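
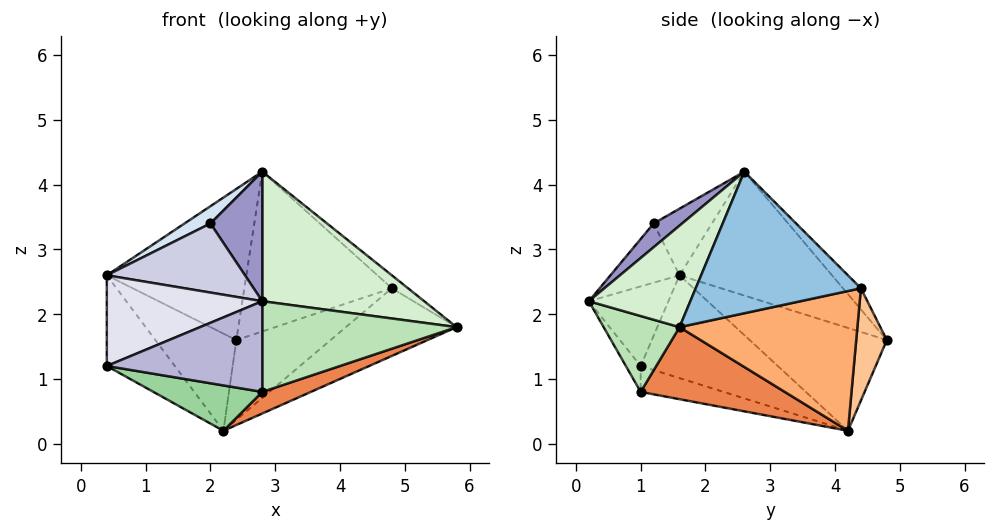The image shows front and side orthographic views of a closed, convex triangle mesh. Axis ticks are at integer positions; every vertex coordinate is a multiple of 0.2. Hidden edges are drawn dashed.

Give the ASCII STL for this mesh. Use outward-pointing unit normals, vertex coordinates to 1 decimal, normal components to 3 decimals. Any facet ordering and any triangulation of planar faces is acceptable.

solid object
 facet normal -0.609 0.557 0.565
  outer loop
   vertex 2.8 2.6 4.2
   vertex 2.4 4.8 1.6
   vertex 0.4 1.6 2.6
  endloop
 endfacet
 facet normal 0.636 0.062 0.769
  outer loop
   vertex 4.8 4.4 2.4
   vertex 2.8 2.6 4.2
   vertex 5.8 1.6 1.8
  endloop
 endfacet
 facet normal -0.092 0.753 0.651
  outer loop
   vertex 4.8 4.4 2.4
   vertex 2.4 4.8 1.6
   vertex 2.8 2.6 4.2
  endloop
 endfacet
 facet normal -0.479 -0.213 0.852
  outer loop
   vertex 2.0 1.2 3.4
   vertex 2.8 2.6 4.2
   vertex 0.4 1.6 2.6
  endloop
 endfacet
 facet normal 0.334 -0.113 -0.936
  outer loop
   vertex 2.2 4.2 0.2
   vertex 5.8 1.6 1.8
   vertex 2.8 1.0 0.8
  endloop
 endfacet
 facet normal 0.585 0.364 -0.725
  outer loop
   vertex 2.2 4.2 0.2
   vertex 4.8 4.4 2.4
   vertex 5.8 1.6 1.8
  endloop
 endfacet
 facet normal 0.282 0.867 -0.412
  outer loop
   vertex 2.2 4.2 0.2
   vertex 2.4 4.8 1.6
   vertex 4.8 4.4 2.4
  endloop
 endfacet
 facet normal -0.857 0.506 -0.094
  outer loop
   vertex 2.2 4.2 0.2
   vertex 0.4 1.6 2.6
   vertex 2.4 4.8 1.6
  endloop
 endfacet
 facet normal -0.880 0.437 -0.187
  outer loop
   vertex 0.4 1.0 1.2
   vertex 0.4 1.6 2.6
   vertex 2.2 4.2 0.2
  endloop
 endfacet
 facet normal -0.161 -0.211 -0.964
  outer loop
   vertex 0.4 1.0 1.2
   vertex 2.2 4.2 0.2
   vertex 2.8 1.0 0.8
  endloop
 endfacet
 facet normal 0.321 -0.822 -0.470
  outer loop
   vertex 2.8 0.2 2.2
   vertex 2.8 1.0 0.8
   vertex 5.8 1.6 1.8
  endloop
 endfacet
 facet normal 0.372 -0.594 0.713
  outer loop
   vertex 2.8 0.2 2.2
   vertex 5.8 1.6 1.8
   vertex 2.8 2.6 4.2
  endloop
 endfacet
 facet normal 0.332 -0.604 0.725
  outer loop
   vertex 2.8 0.2 2.2
   vertex 2.8 2.6 4.2
   vertex 2.0 1.2 3.4
  endloop
 endfacet
 facet normal -0.082 -0.865 -0.494
  outer loop
   vertex 2.8 0.2 2.2
   vertex 0.4 1.0 1.2
   vertex 2.8 1.0 0.8
  endloop
 endfacet
 facet normal -0.408 -0.816 0.408
  outer loop
   vertex 2.8 0.2 2.2
   vertex 2.0 1.2 3.4
   vertex 0.4 1.6 2.6
  endloop
 endfacet
 facet normal -0.426 -0.832 0.356
  outer loop
   vertex 2.8 0.2 2.2
   vertex 0.4 1.6 2.6
   vertex 0.4 1.0 1.2
  endloop
 endfacet
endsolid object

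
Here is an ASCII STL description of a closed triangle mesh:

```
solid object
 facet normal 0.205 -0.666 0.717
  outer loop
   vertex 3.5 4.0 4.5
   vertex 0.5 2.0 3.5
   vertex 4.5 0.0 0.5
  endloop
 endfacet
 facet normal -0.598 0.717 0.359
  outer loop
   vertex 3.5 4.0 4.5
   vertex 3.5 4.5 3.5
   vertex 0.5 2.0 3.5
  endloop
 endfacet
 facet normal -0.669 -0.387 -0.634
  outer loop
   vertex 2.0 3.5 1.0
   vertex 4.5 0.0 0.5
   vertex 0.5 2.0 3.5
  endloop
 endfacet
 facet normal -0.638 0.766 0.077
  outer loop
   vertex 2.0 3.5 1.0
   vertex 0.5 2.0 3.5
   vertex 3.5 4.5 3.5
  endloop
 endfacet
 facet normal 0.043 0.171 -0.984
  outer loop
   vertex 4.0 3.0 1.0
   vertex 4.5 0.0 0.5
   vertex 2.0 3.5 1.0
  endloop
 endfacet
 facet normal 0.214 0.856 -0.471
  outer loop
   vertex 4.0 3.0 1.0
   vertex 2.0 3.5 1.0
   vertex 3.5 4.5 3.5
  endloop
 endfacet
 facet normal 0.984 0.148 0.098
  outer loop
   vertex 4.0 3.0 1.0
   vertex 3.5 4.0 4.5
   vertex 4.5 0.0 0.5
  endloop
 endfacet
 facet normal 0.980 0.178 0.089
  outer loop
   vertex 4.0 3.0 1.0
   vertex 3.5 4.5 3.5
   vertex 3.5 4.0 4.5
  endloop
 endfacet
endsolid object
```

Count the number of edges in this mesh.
12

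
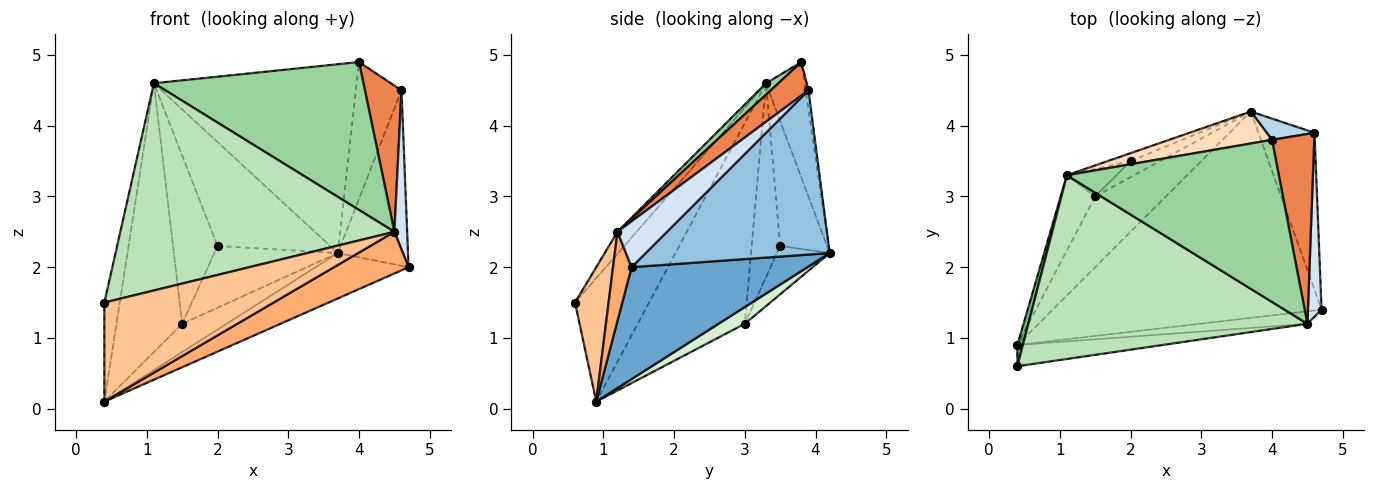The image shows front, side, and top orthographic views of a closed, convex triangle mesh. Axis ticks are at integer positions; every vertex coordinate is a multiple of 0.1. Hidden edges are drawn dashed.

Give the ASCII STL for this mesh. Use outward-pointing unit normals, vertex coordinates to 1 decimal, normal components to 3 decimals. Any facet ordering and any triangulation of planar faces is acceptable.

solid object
 facet normal 0.377 0.199 -0.905
  outer loop
   vertex 3.7 4.2 2.2
   vertex 4.7 1.4 2.0
   vertex 0.4 0.9 0.1
  endloop
 endfacet
 facet normal 0.890 0.340 -0.304
  outer loop
   vertex 4.6 3.9 4.5
   vertex 4.7 1.4 2.0
   vertex 3.7 4.2 2.2
  endloop
 endfacet
 facet normal -0.062 0.986 0.153
  outer loop
   vertex 4.6 3.9 4.5
   vertex 3.7 4.2 2.2
   vertex 4.0 3.8 4.9
  endloop
 endfacet
 facet normal 0.931 -0.239 0.277
  outer loop
   vertex 4.5 1.2 2.5
   vertex 4.7 1.4 2.0
   vertex 4.6 3.9 4.5
  endloop
 endfacet
 facet normal 0.533 -0.516 0.670
  outer loop
   vertex 4.5 1.2 2.5
   vertex 4.6 3.9 4.5
   vertex 4.0 3.8 4.9
  endloop
 endfacet
 facet normal 0.232 -0.932 -0.280
  outer loop
   vertex 4.5 1.2 2.5
   vertex 0.4 0.9 0.1
   vertex 4.7 1.4 2.0
  endloop
 endfacet
 facet normal 0.191 -0.960 -0.206
  outer loop
   vertex 4.5 1.2 2.5
   vertex 0.4 0.6 1.5
   vertex 0.4 0.9 0.1
  endloop
 endfacet
 facet normal -0.184 0.969 0.164
  outer loop
   vertex 1.1 3.3 4.6
   vertex 4.0 3.8 4.9
   vertex 3.7 4.2 2.2
  endloop
 endfacet
 facet normal -0.978 0.204 0.044
  outer loop
   vertex 1.1 3.3 4.6
   vertex 0.4 0.9 0.1
   vertex 0.4 0.6 1.5
  endloop
 endfacet
 facet normal 0.040 -0.674 0.738
  outer loop
   vertex 1.1 3.3 4.6
   vertex 4.5 1.2 2.5
   vertex 4.0 3.8 4.9
  endloop
 endfacet
 facet normal -0.052 -0.747 0.663
  outer loop
   vertex 1.1 3.3 4.6
   vertex 0.4 0.6 1.5
   vertex 4.5 1.2 2.5
  endloop
 endfacet
 facet normal 0.214 0.363 -0.907
  outer loop
   vertex 1.5 3.0 1.2
   vertex 3.7 4.2 2.2
   vertex 0.4 0.9 0.1
  endloop
 endfacet
 facet normal -0.843 0.518 -0.145
  outer loop
   vertex 1.5 3.0 1.2
   vertex 0.4 0.9 0.1
   vertex 1.1 3.3 4.6
  endloop
 endfacet
 facet normal -0.383 0.921 -0.070
  outer loop
   vertex 2.0 3.5 2.3
   vertex 1.1 3.3 4.6
   vertex 3.7 4.2 2.2
  endloop
 endfacet
 facet normal -0.382 0.894 -0.233
  outer loop
   vertex 2.0 3.5 2.3
   vertex 3.7 4.2 2.2
   vertex 1.5 3.0 1.2
  endloop
 endfacet
 facet normal -0.534 0.834 -0.136
  outer loop
   vertex 2.0 3.5 2.3
   vertex 1.5 3.0 1.2
   vertex 1.1 3.3 4.6
  endloop
 endfacet
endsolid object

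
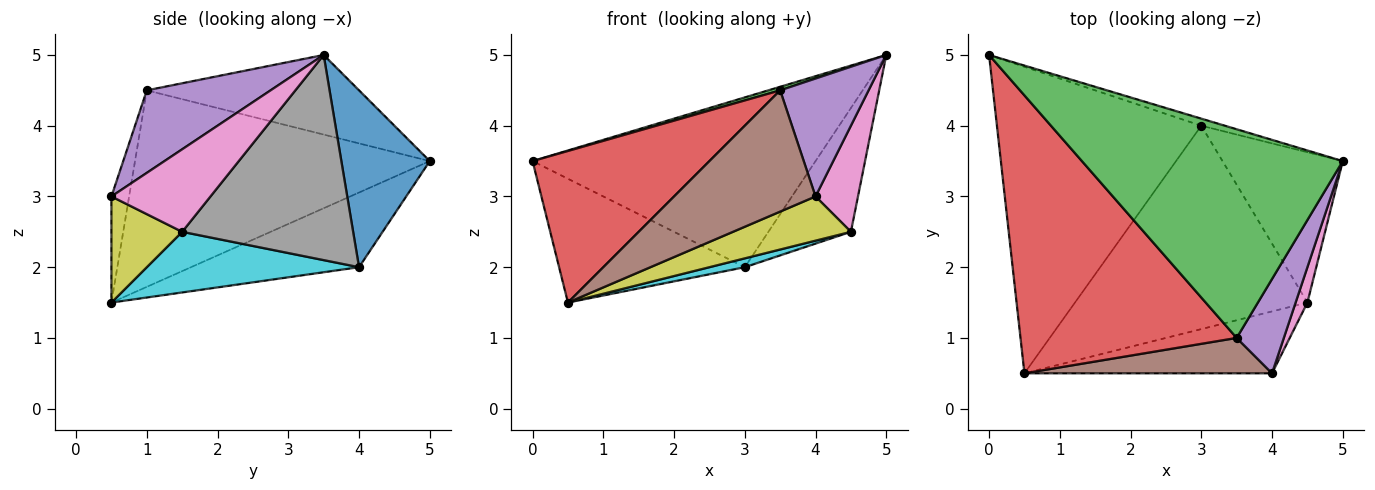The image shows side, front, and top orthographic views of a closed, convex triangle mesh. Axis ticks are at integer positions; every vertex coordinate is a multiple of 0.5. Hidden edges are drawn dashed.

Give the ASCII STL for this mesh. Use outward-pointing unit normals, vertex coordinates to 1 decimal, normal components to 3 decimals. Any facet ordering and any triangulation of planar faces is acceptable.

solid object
 facet normal 0.298 0.954 -0.040
  outer loop
   vertex 3.0 4.0 2.0
   vertex 0.0 5.0 3.5
   vertex 5.0 3.5 5.0
  endloop
 endfacet
 facet normal -0.321 0.355 -0.878
  outer loop
   vertex 3.0 4.0 2.0
   vertex 0.5 0.5 1.5
   vertex 0.0 5.0 3.5
  endloop
 endfacet
 facet normal -0.292 -0.016 0.956
  outer loop
   vertex 3.5 1.0 4.5
   vertex 5.0 3.5 5.0
   vertex 0.0 5.0 3.5
  endloop
 endfacet
 facet normal -0.624 -0.374 0.686
  outer loop
   vertex 3.5 1.0 4.5
   vertex 0.0 5.0 3.5
   vertex 0.5 0.5 1.5
  endloop
 endfacet
 facet normal 0.738 -0.527 0.422
  outer loop
   vertex 3.5 1.0 4.5
   vertex 4.0 0.5 3.0
   vertex 5.0 3.5 5.0
  endloop
 endfacet
 facet normal -0.119 -0.953 0.278
  outer loop
   vertex 3.5 1.0 4.5
   vertex 0.5 0.5 1.5
   vertex 4.0 0.5 3.0
  endloop
 endfacet
 facet normal 0.911 -0.391 0.130
  outer loop
   vertex 4.5 1.5 2.5
   vertex 5.0 3.5 5.0
   vertex 4.0 0.5 3.0
  endloop
 endfacet
 facet normal 0.796 0.384 -0.467
  outer loop
   vertex 4.5 1.5 2.5
   vertex 3.0 4.0 2.0
   vertex 5.0 3.5 5.0
  endloop
 endfacet
 facet normal 0.329 -0.549 -0.768
  outer loop
   vertex 4.5 1.5 2.5
   vertex 4.0 0.5 3.0
   vertex 0.5 0.5 1.5
  endloop
 endfacet
 facet normal 0.252 -0.042 -0.967
  outer loop
   vertex 4.5 1.5 2.5
   vertex 0.5 0.5 1.5
   vertex 3.0 4.0 2.0
  endloop
 endfacet
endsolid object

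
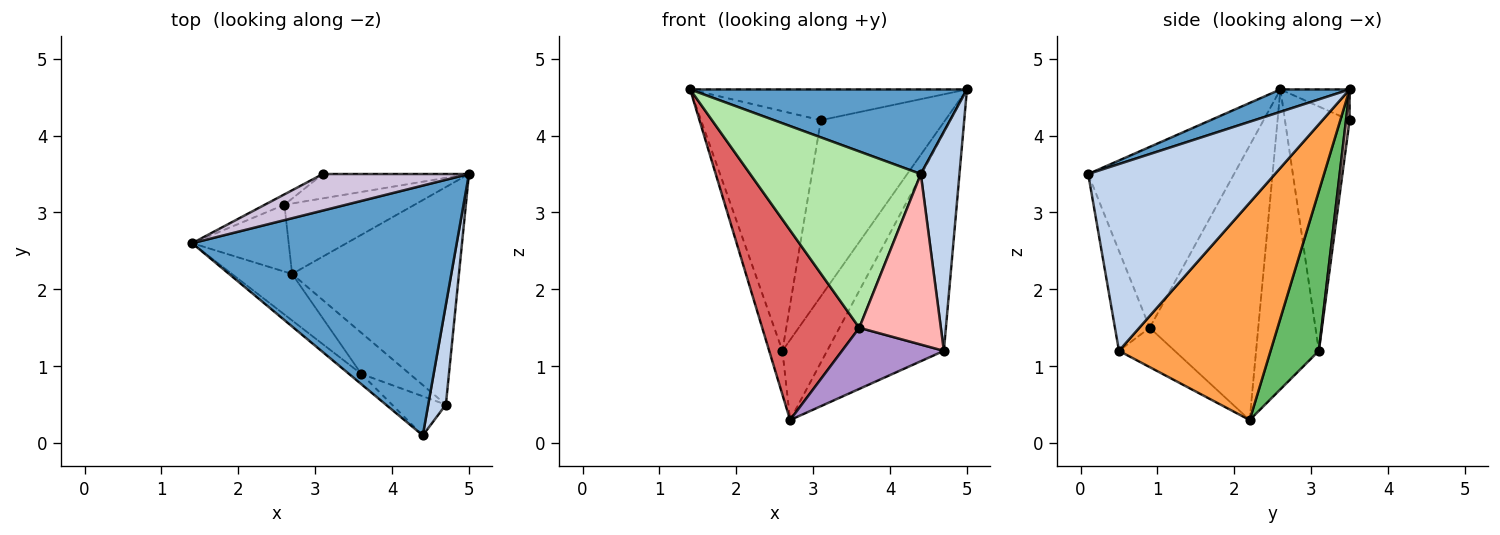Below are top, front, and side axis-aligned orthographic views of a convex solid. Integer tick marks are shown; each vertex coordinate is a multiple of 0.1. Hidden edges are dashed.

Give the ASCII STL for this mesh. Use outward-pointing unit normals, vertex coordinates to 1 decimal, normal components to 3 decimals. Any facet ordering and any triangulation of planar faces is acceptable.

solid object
 facet normal 0.080 -0.320 0.944
  outer loop
   vertex 4.4 0.1 3.5
   vertex 5.0 3.5 4.6
   vertex 1.4 2.6 4.6
  endloop
 endfacet
 facet normal 0.975 -0.202 0.092
  outer loop
   vertex 4.7 0.5 1.2
   vertex 5.0 3.5 4.6
   vertex 4.4 0.1 3.5
  endloop
 endfacet
 facet normal 0.677 0.521 -0.520
  outer loop
   vertex 4.7 0.5 1.2
   vertex 2.7 2.2 0.3
   vertex 5.0 3.5 4.6
  endloop
 endfacet
 facet normal -0.933 0.197 -0.300
  outer loop
   vertex 2.6 3.1 1.2
   vertex 2.7 2.2 0.3
   vertex 1.4 2.6 4.6
  endloop
 endfacet
 facet normal 0.630 0.583 -0.513
  outer loop
   vertex 2.6 3.1 1.2
   vertex 5.0 3.5 4.6
   vertex 2.7 2.2 0.3
  endloop
 endfacet
 facet normal -0.649 -0.759 -0.044
  outer loop
   vertex 3.6 0.9 1.5
   vertex 4.4 0.1 3.5
   vertex 1.4 2.6 4.6
  endloop
 endfacet
 facet normal -0.736 -0.658 -0.161
  outer loop
   vertex 3.6 0.9 1.5
   vertex 1.4 2.6 4.6
   vertex 2.7 2.2 0.3
  endloop
 endfacet
 facet normal -0.384 -0.900 -0.207
  outer loop
   vertex 3.6 0.9 1.5
   vertex 4.7 0.5 1.2
   vertex 4.4 0.1 3.5
  endloop
 endfacet
 facet normal -0.413 -0.755 -0.508
  outer loop
   vertex 3.6 0.9 1.5
   vertex 2.7 2.2 0.3
   vertex 4.7 0.5 1.2
  endloop
 endfacet
 facet normal -0.159 0.636 0.755
  outer loop
   vertex 3.1 3.5 4.2
   vertex 1.4 2.6 4.6
   vertex 5.0 3.5 4.6
  endloop
 endfacet
 facet normal -0.475 0.879 -0.038
  outer loop
   vertex 3.1 3.5 4.2
   vertex 2.6 3.1 1.2
   vertex 1.4 2.6 4.6
  endloop
 endfacet
 facet normal 0.029 0.990 -0.137
  outer loop
   vertex 3.1 3.5 4.2
   vertex 5.0 3.5 4.6
   vertex 2.6 3.1 1.2
  endloop
 endfacet
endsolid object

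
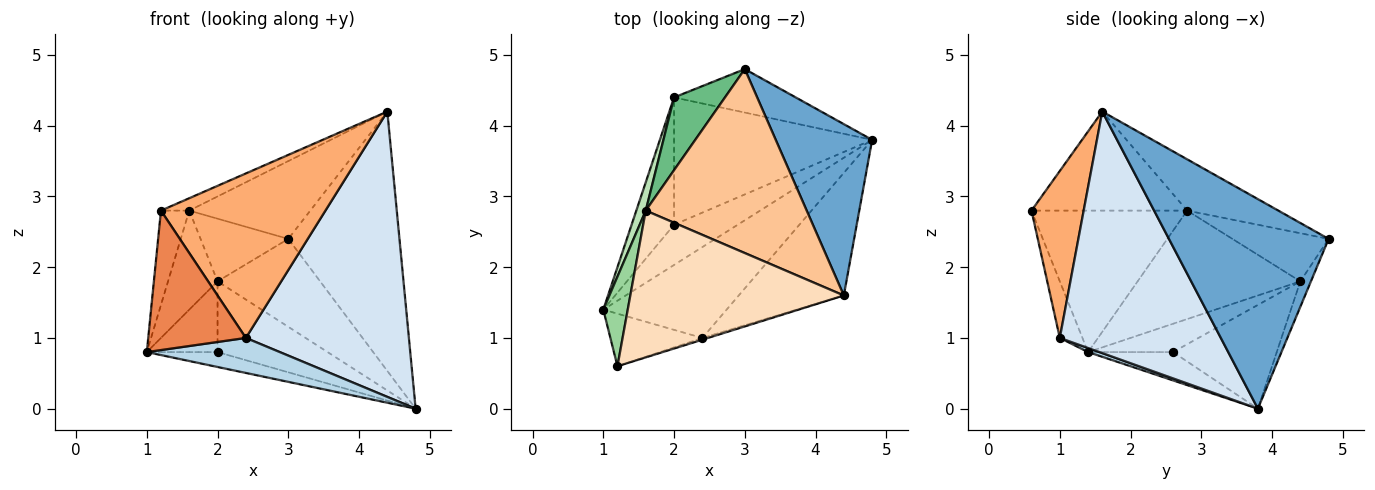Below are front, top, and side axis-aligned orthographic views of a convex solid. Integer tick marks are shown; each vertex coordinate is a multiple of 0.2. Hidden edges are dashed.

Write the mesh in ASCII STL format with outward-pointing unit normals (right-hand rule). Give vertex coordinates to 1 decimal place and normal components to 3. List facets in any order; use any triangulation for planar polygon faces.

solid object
 facet normal 0.768 0.535 0.353
  outer loop
   vertex 4.4 1.6 4.2
   vertex 4.8 3.8 0.0
   vertex 3.0 4.8 2.4
  endloop
 endfacet
 facet normal -0.092 0.893 -0.441
  outer loop
   vertex 2.0 4.4 1.8
   vertex 3.0 4.8 2.4
   vertex 4.8 3.8 0.0
  endloop
 endfacet
 facet normal 0.031 -0.359 -0.933
  outer loop
   vertex 2.4 1.0 1.0
   vertex 1.0 1.4 0.8
   vertex 4.8 3.8 0.0
  endloop
 endfacet
 facet normal 0.672 -0.680 -0.292
  outer loop
   vertex 2.4 1.0 1.0
   vertex 4.8 3.8 0.0
   vertex 4.4 1.6 4.2
  endloop
 endfacet
 facet normal -0.212 -0.914 -0.345
  outer loop
   vertex 2.4 1.0 1.0
   vertex 1.2 0.6 2.8
   vertex 1.0 1.4 0.8
  endloop
 endfacet
 facet normal 0.302 -0.953 -0.010
  outer loop
   vertex 2.4 1.0 1.0
   vertex 4.4 1.6 4.2
   vertex 1.2 0.6 2.8
  endloop
 endfacet
 facet normal -0.282 0.374 0.884
  outer loop
   vertex 1.6 2.8 2.8
   vertex 4.4 1.6 4.2
   vertex 3.0 4.8 2.4
  endloop
 endfacet
 facet normal -0.420 0.076 0.905
  outer loop
   vertex 1.6 2.8 2.8
   vertex 1.2 0.6 2.8
   vertex 4.4 1.6 4.2
  endloop
 endfacet
 facet normal -0.582 0.531 0.616
  outer loop
   vertex 1.6 2.8 2.8
   vertex 3.0 4.8 2.4
   vertex 2.0 4.4 1.8
  endloop
 endfacet
 facet normal -0.970 0.176 0.168
  outer loop
   vertex 1.6 2.8 2.8
   vertex 1.0 1.4 0.8
   vertex 1.2 0.6 2.8
  endloop
 endfacet
 facet normal -0.953 0.290 0.083
  outer loop
   vertex 1.6 2.8 2.8
   vertex 2.0 4.4 1.8
   vertex 1.0 1.4 0.8
  endloop
 endfacet
 facet normal -0.385 0.321 -0.866
  outer loop
   vertex 2.0 2.6 0.8
   vertex 4.8 3.8 0.0
   vertex 1.0 1.4 0.8
  endloop
 endfacet
 facet normal -0.504 0.420 -0.755
  outer loop
   vertex 2.0 2.6 0.8
   vertex 1.0 1.4 0.8
   vertex 2.0 4.4 1.8
  endloop
 endfacet
 facet normal -0.416 0.442 -0.795
  outer loop
   vertex 2.0 2.6 0.8
   vertex 2.0 4.4 1.8
   vertex 4.8 3.8 0.0
  endloop
 endfacet
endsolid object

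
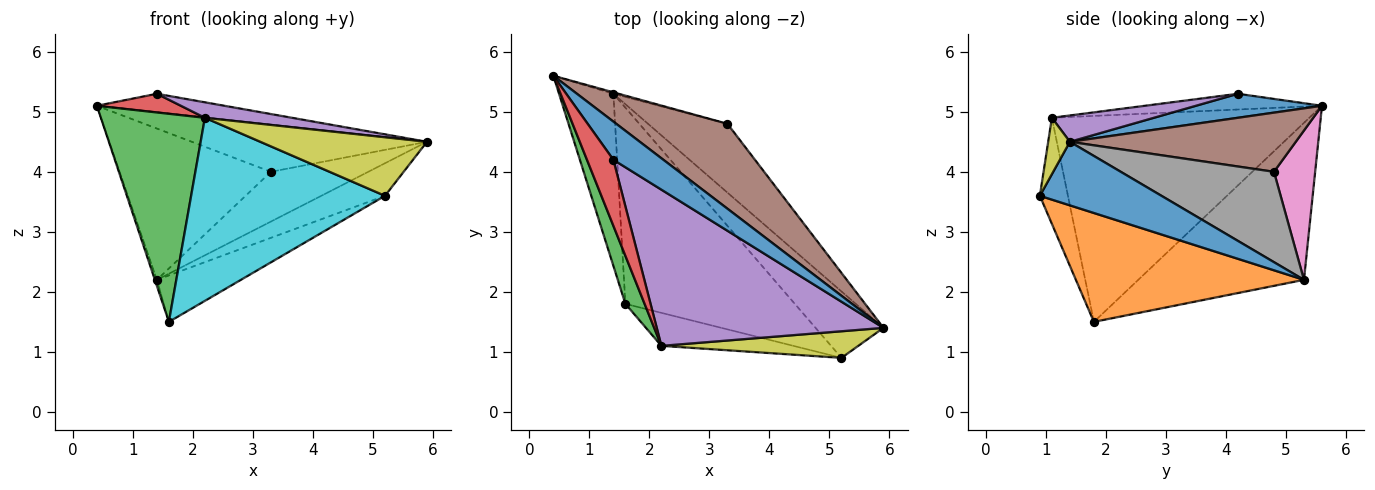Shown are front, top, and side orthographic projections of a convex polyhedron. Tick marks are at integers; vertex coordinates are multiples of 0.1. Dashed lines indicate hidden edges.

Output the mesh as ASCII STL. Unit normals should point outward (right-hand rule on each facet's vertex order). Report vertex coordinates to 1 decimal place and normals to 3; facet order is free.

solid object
 facet normal 0.396 0.401 0.826
  outer loop
   vertex 1.4 4.2 5.3
   vertex 5.9 1.4 4.5
   vertex 0.4 5.6 5.1
  endloop
 endfacet
 facet normal -0.945 0.011 -0.327
  outer loop
   vertex 1.4 5.3 2.2
   vertex 1.6 1.8 1.5
   vertex 0.4 5.6 5.1
  endloop
 endfacet
 facet normal -0.924 -0.373 0.086
  outer loop
   vertex 2.2 1.1 4.9
   vertex 0.4 5.6 5.1
   vertex 1.6 1.8 1.5
  endloop
 endfacet
 facet normal -0.497 -0.236 0.835
  outer loop
   vertex 2.2 1.1 4.9
   vertex 1.4 4.2 5.3
   vertex 0.4 5.6 5.1
  endloop
 endfacet
 facet normal 0.115 -0.098 0.989
  outer loop
   vertex 2.2 1.1 4.9
   vertex 5.9 1.4 4.5
   vertex 1.4 4.2 5.3
  endloop
 endfacet
 facet normal 0.422 0.439 0.793
  outer loop
   vertex 3.3 4.8 4.0
   vertex 0.4 5.6 5.1
   vertex 5.9 1.4 4.5
  endloop
 endfacet
 facet normal 0.263 0.965 -0.009
  outer loop
   vertex 3.3 4.8 4.0
   vertex 1.4 5.3 2.2
   vertex 0.4 5.6 5.1
  endloop
 endfacet
 facet normal 0.678 0.431 -0.596
  outer loop
   vertex 3.3 4.8 4.0
   vertex 5.9 1.4 4.5
   vertex 1.4 5.3 2.2
  endloop
 endfacet
 facet normal 0.118 -0.904 0.411
  outer loop
   vertex 5.2 0.9 3.6
   vertex 5.9 1.4 4.5
   vertex 2.2 1.1 4.9
  endloop
 endfacet
 facet normal -0.141 -0.974 -0.176
  outer loop
   vertex 5.2 0.9 3.6
   vertex 2.2 1.1 4.9
   vertex 1.6 1.8 1.5
  endloop
 endfacet
 facet normal 0.643 0.337 -0.688
  outer loop
   vertex 5.2 0.9 3.6
   vertex 1.4 5.3 2.2
   vertex 5.9 1.4 4.5
  endloop
 endfacet
 facet normal 0.530 0.195 -0.825
  outer loop
   vertex 5.2 0.9 3.6
   vertex 1.6 1.8 1.5
   vertex 1.4 5.3 2.2
  endloop
 endfacet
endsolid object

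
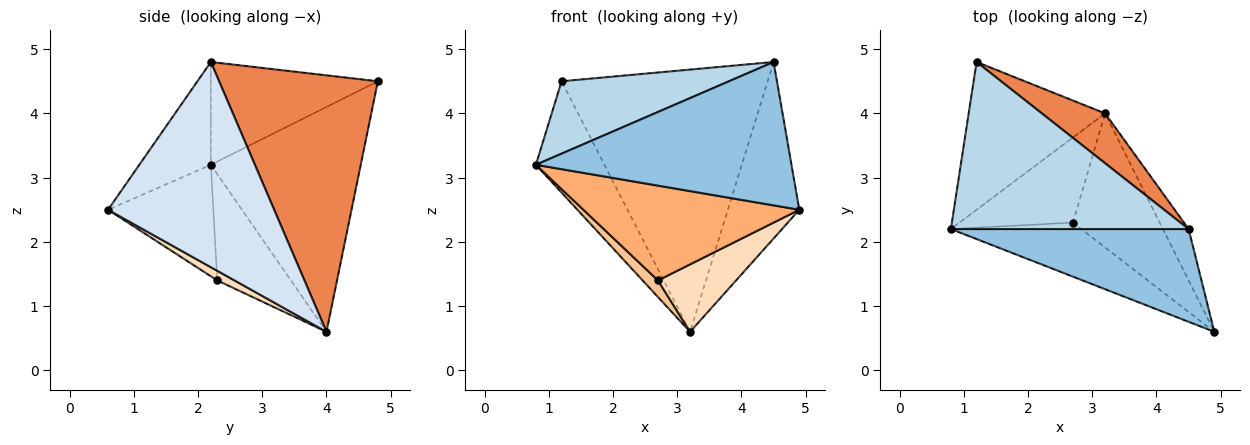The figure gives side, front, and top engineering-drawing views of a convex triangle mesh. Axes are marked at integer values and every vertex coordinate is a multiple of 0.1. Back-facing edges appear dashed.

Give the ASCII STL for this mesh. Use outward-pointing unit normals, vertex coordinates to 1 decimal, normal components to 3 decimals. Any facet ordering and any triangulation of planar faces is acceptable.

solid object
 facet normal -0.796 0.364 -0.483
  outer loop
   vertex 3.2 4.0 0.6
   vertex 0.8 2.2 3.2
   vertex 1.2 4.8 4.5
  endloop
 endfacet
 facet normal -0.229 -0.817 0.529
  outer loop
   vertex 4.5 2.2 4.8
   vertex 0.8 2.2 3.2
   vertex 4.9 0.6 2.5
  endloop
 endfacet
 facet normal -0.369 -0.370 0.853
  outer loop
   vertex 4.5 2.2 4.8
   vertex 1.2 4.8 4.5
   vertex 0.8 2.2 3.2
  endloop
 endfacet
 facet normal 0.913 0.392 -0.114
  outer loop
   vertex 4.5 2.2 4.8
   vertex 4.9 0.6 2.5
   vertex 3.2 4.0 0.6
  endloop
 endfacet
 facet normal 0.604 0.783 0.149
  outer loop
   vertex 4.5 2.2 4.8
   vertex 3.2 4.0 0.6
   vertex 1.2 4.8 4.5
  endloop
 endfacet
 facet normal -0.390 -0.800 -0.456
  outer loop
   vertex 2.7 2.3 1.4
   vertex 4.9 0.6 2.5
   vertex 0.8 2.2 3.2
  endloop
 endfacet
 facet normal -0.677 -0.141 -0.722
  outer loop
   vertex 2.7 2.3 1.4
   vertex 0.8 2.2 3.2
   vertex 3.2 4.0 0.6
  endloop
 endfacet
 facet normal 0.099 -0.447 -0.889
  outer loop
   vertex 2.7 2.3 1.4
   vertex 3.2 4.0 0.6
   vertex 4.9 0.6 2.5
  endloop
 endfacet
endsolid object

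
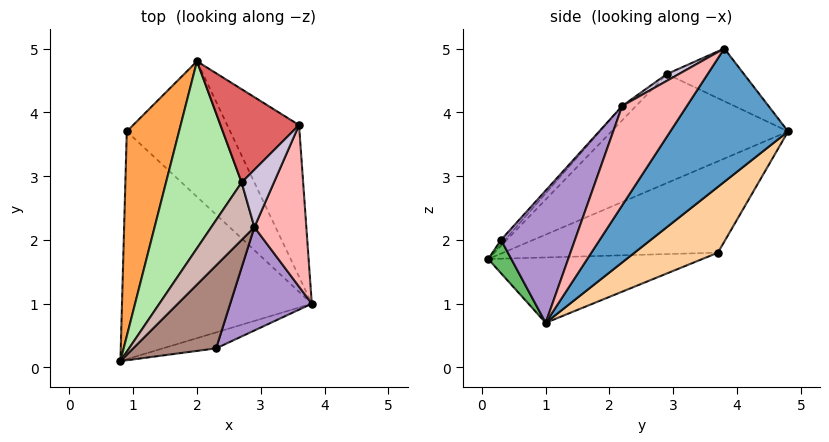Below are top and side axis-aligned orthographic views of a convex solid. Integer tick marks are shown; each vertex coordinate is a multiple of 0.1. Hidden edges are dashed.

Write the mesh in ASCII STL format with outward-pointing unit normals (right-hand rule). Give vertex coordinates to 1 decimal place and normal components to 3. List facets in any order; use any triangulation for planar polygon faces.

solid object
 facet normal 0.690 0.621 -0.372
  outer loop
   vertex 3.6 3.8 5.0
   vertex 3.8 1.0 0.7
   vertex 2.0 4.8 3.7
  endloop
 endfacet
 facet normal -0.326 0.035 -0.945
  outer loop
   vertex 0.9 3.7 1.8
   vertex 3.8 1.0 0.7
   vertex 0.8 0.1 1.7
  endloop
 endfacet
 facet normal -0.868 0.010 0.497
  outer loop
   vertex 0.9 3.7 1.8
   vertex 0.8 0.1 1.7
   vertex 2.0 4.8 3.7
  endloop
 endfacet
 facet normal 0.395 0.677 -0.621
  outer loop
   vertex 0.9 3.7 1.8
   vertex 2.0 4.8 3.7
   vertex 3.8 1.0 0.7
  endloop
 endfacet
 facet normal 0.184 -0.938 -0.293
  outer loop
   vertex 2.3 0.3 2.0
   vertex 0.8 0.1 1.7
   vertex 3.8 1.0 0.7
  endloop
 endfacet
 facet normal -0.821 -0.033 0.570
  outer loop
   vertex 2.7 2.9 4.6
   vertex 2.0 4.8 3.7
   vertex 0.8 0.1 1.7
  endloop
 endfacet
 facet normal -0.548 0.185 0.816
  outer loop
   vertex 2.7 2.9 4.6
   vertex 3.6 3.8 5.0
   vertex 2.0 4.8 3.7
  endloop
 endfacet
 facet normal 0.744 -0.544 0.389
  outer loop
   vertex 2.9 2.2 4.1
   vertex 3.8 1.0 0.7
   vertex 3.6 3.8 5.0
  endloop
 endfacet
 facet normal 0.649 -0.647 0.400
  outer loop
   vertex 2.9 2.2 4.1
   vertex 2.3 0.3 2.0
   vertex 3.8 1.0 0.7
  endloop
 endfacet
 facet normal 0.173 -0.539 0.824
  outer loop
   vertex 2.9 2.2 4.1
   vertex 3.6 3.8 5.0
   vertex 2.7 2.9 4.6
  endloop
 endfacet
 facet normal -0.037 -0.736 0.676
  outer loop
   vertex 2.9 2.2 4.1
   vertex 0.8 0.1 1.7
   vertex 2.3 0.3 2.0
  endloop
 endfacet
 facet normal -0.251 -0.609 0.752
  outer loop
   vertex 2.9 2.2 4.1
   vertex 2.7 2.9 4.6
   vertex 0.8 0.1 1.7
  endloop
 endfacet
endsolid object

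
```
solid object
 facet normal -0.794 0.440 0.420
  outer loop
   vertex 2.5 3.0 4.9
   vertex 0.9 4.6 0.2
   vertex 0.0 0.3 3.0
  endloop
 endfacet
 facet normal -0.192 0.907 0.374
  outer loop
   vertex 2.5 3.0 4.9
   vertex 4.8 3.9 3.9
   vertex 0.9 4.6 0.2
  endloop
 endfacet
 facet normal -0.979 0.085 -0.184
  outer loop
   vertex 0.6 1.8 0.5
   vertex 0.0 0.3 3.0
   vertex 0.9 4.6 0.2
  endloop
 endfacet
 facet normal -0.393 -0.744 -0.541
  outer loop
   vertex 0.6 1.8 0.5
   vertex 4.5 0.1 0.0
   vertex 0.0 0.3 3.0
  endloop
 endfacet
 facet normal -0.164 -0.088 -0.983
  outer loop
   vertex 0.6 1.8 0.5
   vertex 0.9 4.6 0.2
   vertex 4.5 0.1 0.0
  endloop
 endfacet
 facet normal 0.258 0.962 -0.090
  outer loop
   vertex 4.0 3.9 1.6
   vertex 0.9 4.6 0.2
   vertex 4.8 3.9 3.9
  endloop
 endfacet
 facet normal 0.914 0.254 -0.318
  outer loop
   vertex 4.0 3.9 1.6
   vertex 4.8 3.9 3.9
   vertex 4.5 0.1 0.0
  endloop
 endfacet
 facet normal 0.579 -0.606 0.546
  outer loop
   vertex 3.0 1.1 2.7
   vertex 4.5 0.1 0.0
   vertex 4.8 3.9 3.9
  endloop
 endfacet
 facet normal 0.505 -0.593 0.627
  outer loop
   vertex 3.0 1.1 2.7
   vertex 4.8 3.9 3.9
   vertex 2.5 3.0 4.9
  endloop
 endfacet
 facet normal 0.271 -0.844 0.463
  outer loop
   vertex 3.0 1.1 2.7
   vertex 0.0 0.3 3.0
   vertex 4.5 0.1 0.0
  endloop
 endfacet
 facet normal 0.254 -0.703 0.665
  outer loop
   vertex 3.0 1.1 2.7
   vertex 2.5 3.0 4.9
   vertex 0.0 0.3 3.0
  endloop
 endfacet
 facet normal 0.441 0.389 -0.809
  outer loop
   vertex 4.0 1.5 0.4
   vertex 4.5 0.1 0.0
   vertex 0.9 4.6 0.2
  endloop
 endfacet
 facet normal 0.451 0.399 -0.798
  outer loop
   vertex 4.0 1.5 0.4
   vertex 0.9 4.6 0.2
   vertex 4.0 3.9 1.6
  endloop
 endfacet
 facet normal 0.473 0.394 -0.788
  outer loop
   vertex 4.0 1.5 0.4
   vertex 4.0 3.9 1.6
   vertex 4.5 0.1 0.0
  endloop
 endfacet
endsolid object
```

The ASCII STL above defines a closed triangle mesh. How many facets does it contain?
14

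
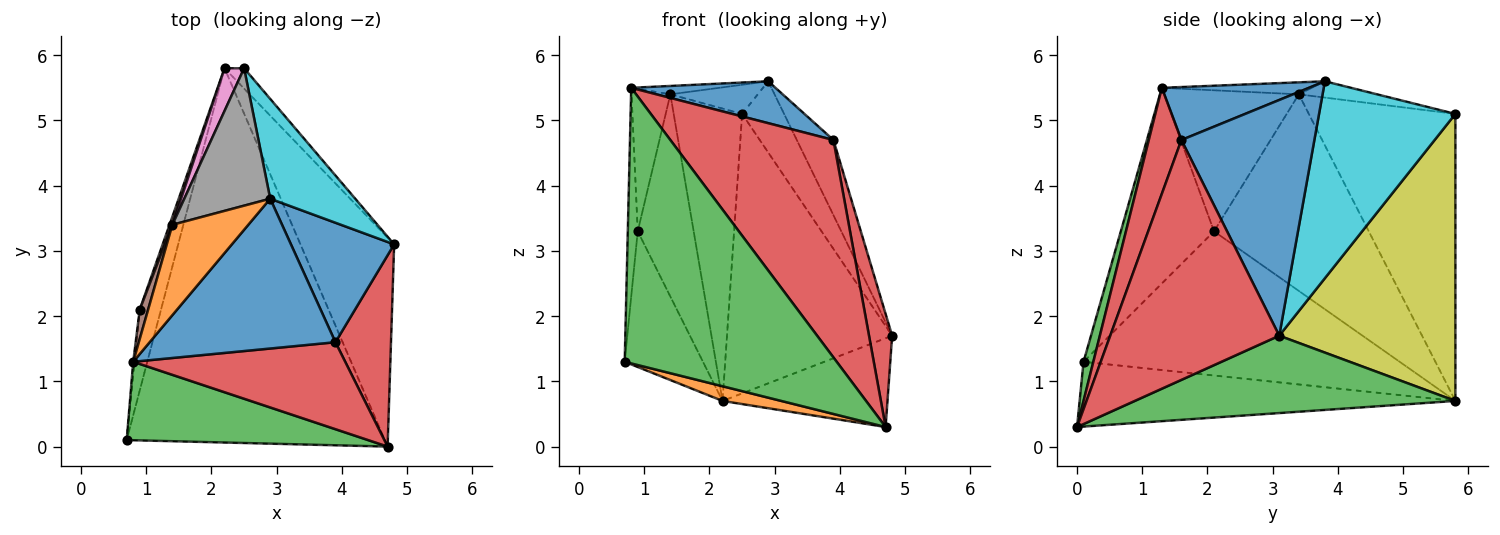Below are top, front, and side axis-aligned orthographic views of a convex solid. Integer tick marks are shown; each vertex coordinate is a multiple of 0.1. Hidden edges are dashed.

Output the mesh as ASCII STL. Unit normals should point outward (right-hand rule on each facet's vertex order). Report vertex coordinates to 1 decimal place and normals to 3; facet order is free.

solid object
 facet normal 0.888 0.245 0.389
  outer loop
   vertex 3.9 1.6 4.7
   vertex 4.8 3.1 1.7
   vertex 2.9 3.8 5.6
  endloop
 endfacet
 facet normal -0.243 -0.038 -0.969
  outer loop
   vertex 4.7 0.0 0.3
   vertex 0.7 0.1 1.3
   vertex 2.2 5.8 0.7
  endloop
 endfacet
 facet normal 0.605 0.311 -0.733
  outer loop
   vertex 4.7 0.0 0.3
   vertex 2.2 5.8 0.7
   vertex 4.8 3.1 1.7
  endloop
 endfacet
 facet normal 0.966 -0.132 0.224
  outer loop
   vertex 4.7 0.0 0.3
   vertex 4.8 3.1 1.7
   vertex 3.9 1.6 4.7
  endloop
 endfacet
 facet normal -0.961 0.238 -0.142
  outer loop
   vertex 0.9 2.1 3.3
   vertex 2.2 5.8 0.7
   vertex 0.7 0.1 1.3
  endloop
 endfacet
 facet normal -0.940 0.340 0.013
  outer loop
   vertex 0.9 2.1 3.3
   vertex 1.4 3.4 5.4
   vertex 2.2 5.8 0.7
  endloop
 endfacet
 facet normal -0.904 0.422 0.062
  outer loop
   vertex 2.5 5.8 5.1
   vertex 2.2 5.8 0.7
   vertex 1.4 3.4 5.4
  endloop
 endfacet
 facet normal -0.183 0.204 0.962
  outer loop
   vertex 2.5 5.8 5.1
   vertex 1.4 3.4 5.4
   vertex 2.9 3.8 5.6
  endloop
 endfacet
 facet normal 0.729 0.683 -0.050
  outer loop
   vertex 2.5 5.8 5.1
   vertex 4.8 3.1 1.7
   vertex 2.2 5.8 0.7
  endloop
 endfacet
 facet normal 0.883 0.272 0.382
  outer loop
   vertex 2.5 5.8 5.1
   vertex 2.9 3.8 5.6
   vertex 4.8 3.1 1.7
  endloop
 endfacet
 facet normal 0.265 -0.260 0.929
  outer loop
   vertex 0.8 1.3 5.5
   vertex 3.9 1.6 4.7
   vertex 2.9 3.8 5.6
  endloop
 endfacet
 facet normal -0.155 0.091 0.984
  outer loop
   vertex 0.8 1.3 5.5
   vertex 2.9 3.8 5.6
   vertex 1.4 3.4 5.4
  endloop
 endfacet
 facet normal 0.044 -0.961 0.273
  outer loop
   vertex 0.8 1.3 5.5
   vertex 0.7 0.1 1.3
   vertex 4.7 0.0 0.3
  endloop
 endfacet
 facet normal 0.183 -0.913 0.365
  outer loop
   vertex 0.8 1.3 5.5
   vertex 4.7 0.0 0.3
   vertex 3.9 1.6 4.7
  endloop
 endfacet
 facet normal -0.994 0.106 -0.007
  outer loop
   vertex 0.8 1.3 5.5
   vertex 0.9 2.1 3.3
   vertex 0.7 0.1 1.3
  endloop
 endfacet
 facet normal -0.959 0.277 0.057
  outer loop
   vertex 0.8 1.3 5.5
   vertex 1.4 3.4 5.4
   vertex 0.9 2.1 3.3
  endloop
 endfacet
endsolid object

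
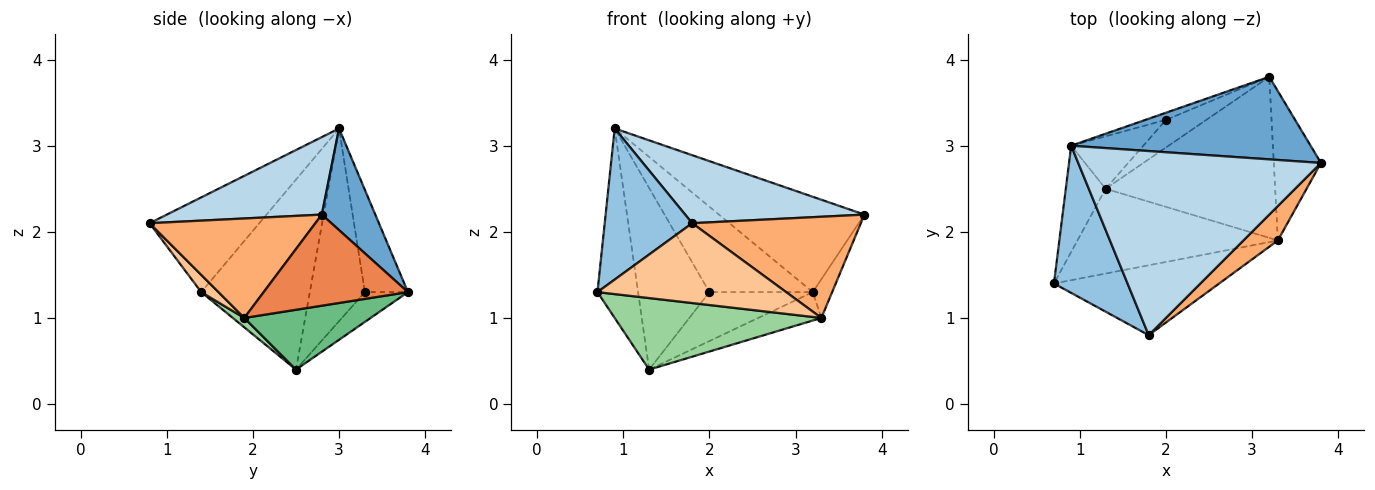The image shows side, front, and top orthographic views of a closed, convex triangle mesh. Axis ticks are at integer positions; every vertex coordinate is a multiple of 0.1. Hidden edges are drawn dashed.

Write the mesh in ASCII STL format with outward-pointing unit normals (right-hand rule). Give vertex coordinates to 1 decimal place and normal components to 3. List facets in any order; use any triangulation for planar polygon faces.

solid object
 facet normal 0.268 0.728 0.631
  outer loop
   vertex 3.2 3.8 1.3
   vertex 0.9 3.0 3.2
   vertex 3.8 2.8 2.2
  endloop
 endfacet
 facet normal -0.668 -0.533 0.519
  outer loop
   vertex 1.8 0.8 2.1
   vertex 0.9 3.0 3.2
   vertex 0.7 1.4 1.3
  endloop
 endfacet
 facet normal 0.287 -0.332 0.899
  outer loop
   vertex 1.8 0.8 2.1
   vertex 3.8 2.8 2.2
   vertex 0.9 3.0 3.2
  endloop
 endfacet
 facet normal -0.383 0.920 -0.077
  outer loop
   vertex 2.0 3.3 1.3
   vertex 0.9 3.0 3.2
   vertex 3.2 3.8 1.3
  endloop
 endfacet
 facet normal 0.882 0.118 -0.456
  outer loop
   vertex 3.3 1.9 1.0
   vertex 3.2 3.8 1.3
   vertex 3.8 2.8 2.2
  endloop
 endfacet
 facet normal 0.681 -0.693 0.236
  outer loop
   vertex 3.3 1.9 1.0
   vertex 3.8 2.8 2.2
   vertex 1.8 0.8 2.1
  endloop
 endfacet
 facet normal 0.069 -0.751 -0.657
  outer loop
   vertex 3.3 1.9 1.0
   vertex 1.8 0.8 2.1
   vertex 0.7 1.4 1.3
  endloop
 endfacet
 facet normal -0.341 0.819 -0.462
  outer loop
   vertex 1.3 2.5 0.4
   vertex 2.0 3.3 1.3
   vertex 3.2 3.8 1.3
  endloop
 endfacet
 facet normal 0.328 0.164 -0.930
  outer loop
   vertex 1.3 2.5 0.4
   vertex 3.2 3.8 1.3
   vertex 3.3 1.9 1.0
  endloop
 endfacet
 facet normal 0.036 -0.644 -0.764
  outer loop
   vertex 1.3 2.5 0.4
   vertex 3.3 1.9 1.0
   vertex 0.7 1.4 1.3
  endloop
 endfacet
 facet normal -0.919 0.344 -0.193
  outer loop
   vertex 1.3 2.5 0.4
   vertex 0.7 1.4 1.3
   vertex 0.9 3.0 3.2
  endloop
 endfacet
 facet normal -0.595 0.772 -0.223
  outer loop
   vertex 1.3 2.5 0.4
   vertex 0.9 3.0 3.2
   vertex 2.0 3.3 1.3
  endloop
 endfacet
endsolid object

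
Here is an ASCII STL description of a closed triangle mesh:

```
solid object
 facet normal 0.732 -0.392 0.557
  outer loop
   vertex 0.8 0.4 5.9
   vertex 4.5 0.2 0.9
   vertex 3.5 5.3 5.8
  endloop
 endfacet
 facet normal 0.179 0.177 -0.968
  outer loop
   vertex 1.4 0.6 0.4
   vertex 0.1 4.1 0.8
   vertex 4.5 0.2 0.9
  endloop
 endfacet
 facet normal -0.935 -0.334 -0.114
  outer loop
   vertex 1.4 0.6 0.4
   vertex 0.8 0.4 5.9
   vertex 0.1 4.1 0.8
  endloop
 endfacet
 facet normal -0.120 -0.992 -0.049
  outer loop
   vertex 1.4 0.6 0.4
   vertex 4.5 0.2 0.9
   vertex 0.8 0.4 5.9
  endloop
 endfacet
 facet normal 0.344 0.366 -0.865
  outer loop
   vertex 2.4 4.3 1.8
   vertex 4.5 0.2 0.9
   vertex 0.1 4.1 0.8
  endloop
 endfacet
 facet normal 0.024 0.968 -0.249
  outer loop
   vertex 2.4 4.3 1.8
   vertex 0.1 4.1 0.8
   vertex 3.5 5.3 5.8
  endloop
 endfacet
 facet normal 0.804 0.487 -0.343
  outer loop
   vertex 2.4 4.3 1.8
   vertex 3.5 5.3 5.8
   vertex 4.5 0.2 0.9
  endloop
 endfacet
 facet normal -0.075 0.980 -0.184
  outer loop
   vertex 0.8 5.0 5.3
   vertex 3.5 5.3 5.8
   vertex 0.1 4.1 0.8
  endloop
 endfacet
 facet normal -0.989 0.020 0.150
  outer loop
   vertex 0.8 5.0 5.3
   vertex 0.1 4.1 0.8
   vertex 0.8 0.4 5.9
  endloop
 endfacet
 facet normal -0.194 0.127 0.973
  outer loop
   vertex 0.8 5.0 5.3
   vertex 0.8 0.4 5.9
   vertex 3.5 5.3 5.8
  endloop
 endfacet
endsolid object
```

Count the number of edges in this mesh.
15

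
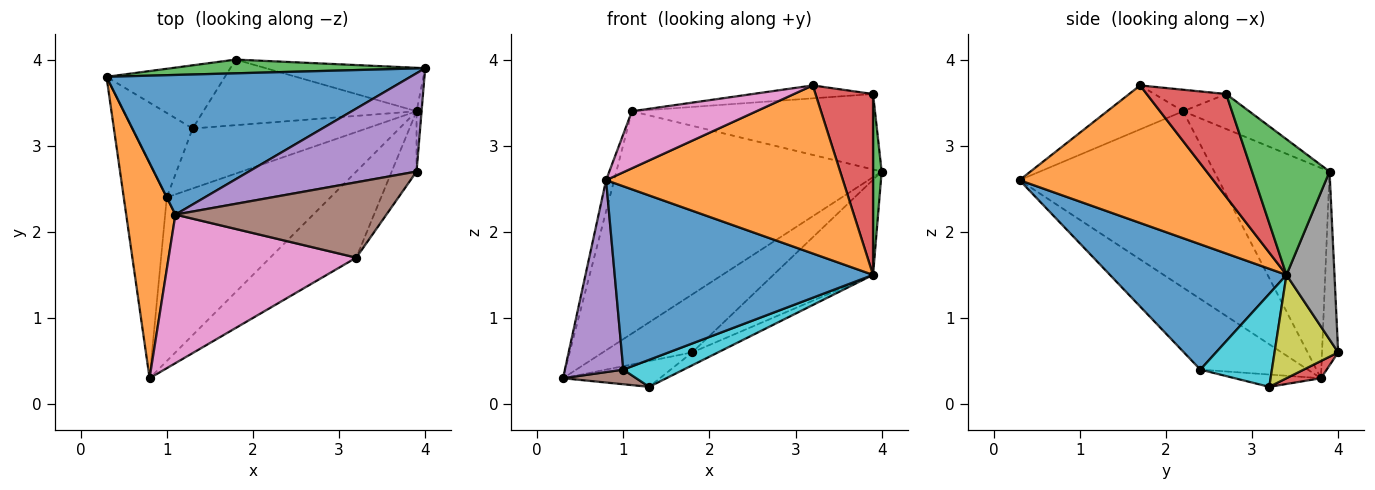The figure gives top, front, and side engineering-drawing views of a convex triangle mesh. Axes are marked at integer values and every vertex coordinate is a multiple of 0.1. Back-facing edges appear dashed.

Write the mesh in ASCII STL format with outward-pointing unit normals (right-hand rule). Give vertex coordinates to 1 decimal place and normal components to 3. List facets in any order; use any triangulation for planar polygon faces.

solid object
 facet normal -0.345 0.795 0.499
  outer loop
   vertex 1.1 2.2 3.4
   vertex 4.0 3.9 2.7
   vertex 0.3 3.8 0.3
  endloop
 endfacet
 facet normal -0.962 0.039 0.268
  outer loop
   vertex 1.1 2.2 3.4
   vertex 0.3 3.8 0.3
   vertex 0.8 0.3 2.6
  endloop
 endfacet
 facet normal -0.173 0.958 0.227
  outer loop
   vertex 1.8 4.0 0.6
   vertex 0.3 3.8 0.3
   vertex 4.0 3.9 2.7
  endloop
 endfacet
 facet normal 0.133 0.375 -0.917
  outer loop
   vertex 1.8 4.0 0.6
   vertex 1.3 3.2 0.2
   vertex 0.3 3.8 0.3
  endloop
 endfacet
 facet normal -0.774 -0.421 -0.472
  outer loop
   vertex 1.0 2.4 0.4
   vertex 0.8 0.3 2.6
   vertex 0.3 3.8 0.3
  endloop
 endfacet
 facet normal -0.197 -0.168 -0.966
  outer loop
   vertex 1.0 2.4 0.4
   vertex 0.3 3.8 0.3
   vertex 1.3 3.2 0.2
  endloop
 endfacet
 facet normal -0.214 -0.350 0.912
  outer loop
   vertex 3.2 1.7 3.7
   vertex 1.1 2.2 3.4
   vertex 0.8 0.3 2.6
  endloop
 endfacet
 facet normal 0.401 0.833 -0.381
  outer loop
   vertex 3.9 3.4 1.5
   vertex 1.8 4.0 0.6
   vertex 4.0 3.9 2.7
  endloop
 endfacet
 facet normal 0.430 0.175 -0.886
  outer loop
   vertex 3.9 3.4 1.5
   vertex 1.3 3.2 0.2
   vertex 1.8 4.0 0.6
  endloop
 endfacet
 facet normal 0.438 -0.369 -0.820
  outer loop
   vertex 3.9 3.4 1.5
   vertex 1.0 2.4 0.4
   vertex 1.3 3.2 0.2
  endloop
 endfacet
 facet normal 0.454 -0.665 -0.593
  outer loop
   vertex 3.9 3.4 1.5
   vertex 0.8 0.3 2.6
   vertex 1.0 2.4 0.4
  endloop
 endfacet
 facet normal 0.589 -0.719 -0.369
  outer loop
   vertex 3.9 3.4 1.5
   vertex 3.2 1.7 3.7
   vertex 0.8 0.3 2.6
  endloop
 endfacet
 facet normal 0.993 -0.110 -0.037
  outer loop
   vertex 3.9 2.7 3.6
   vertex 3.9 3.4 1.5
   vertex 4.0 3.9 2.7
  endloop
 endfacet
 facet normal 0.795 -0.576 -0.192
  outer loop
   vertex 3.9 2.7 3.6
   vertex 3.2 1.7 3.7
   vertex 3.9 3.4 1.5
  endloop
 endfacet
 facet normal -0.163 0.601 0.783
  outer loop
   vertex 3.9 2.7 3.6
   vertex 4.0 3.9 2.7
   vertex 1.1 2.2 3.4
  endloop
 endfacet
 facet normal -0.100 0.168 0.981
  outer loop
   vertex 3.9 2.7 3.6
   vertex 1.1 2.2 3.4
   vertex 3.2 1.7 3.7
  endloop
 endfacet
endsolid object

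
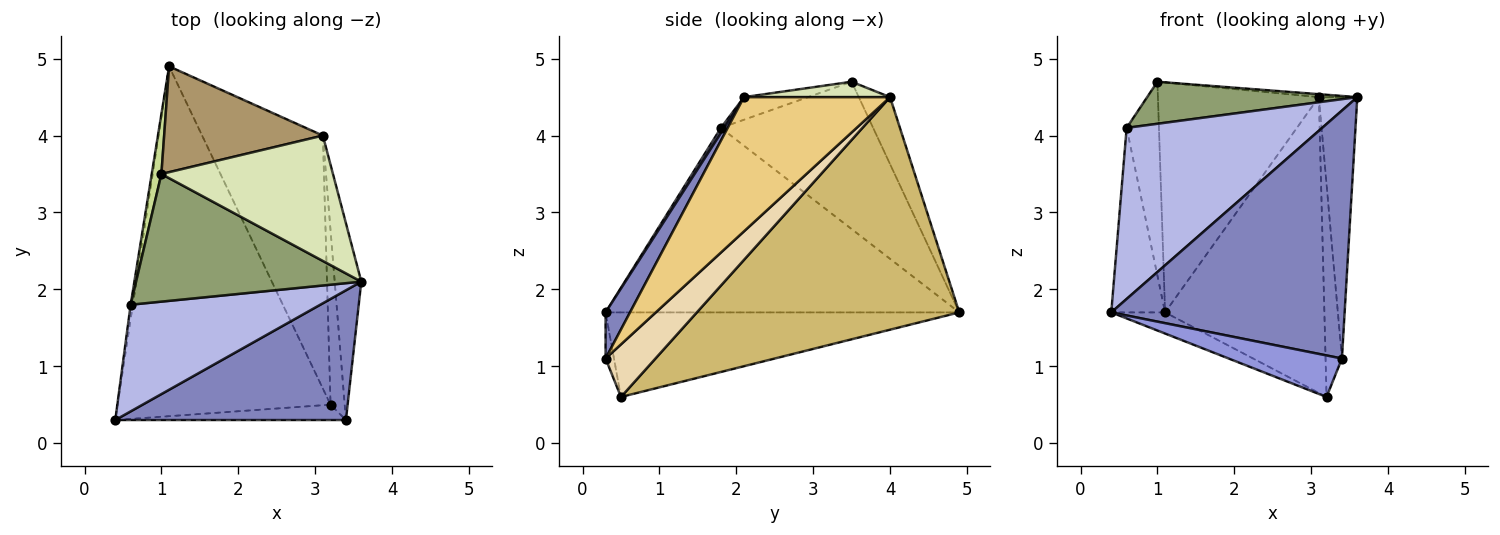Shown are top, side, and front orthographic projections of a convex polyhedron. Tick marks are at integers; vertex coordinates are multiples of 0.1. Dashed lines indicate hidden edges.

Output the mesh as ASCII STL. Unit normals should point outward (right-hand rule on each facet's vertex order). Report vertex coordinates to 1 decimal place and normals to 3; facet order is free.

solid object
 facet normal -0.369 0.056 -0.928
  outer loop
   vertex 3.2 0.5 0.6
   vertex 0.4 0.3 1.7
   vertex 1.1 4.9 1.7
  endloop
 endfacet
 facet normal 0.092 -0.882 0.462
  outer loop
   vertex 3.4 0.3 1.1
   vertex 3.6 2.1 4.5
   vertex 0.4 0.3 1.7
  endloop
 endfacet
 facet normal -0.069 -0.935 -0.346
  outer loop
   vertex 3.4 0.3 1.1
   vertex 0.4 0.3 1.7
   vertex 3.2 0.5 0.6
  endloop
 endfacet
 facet normal 0.014 -0.848 0.529
  outer loop
   vertex 0.6 1.8 4.1
   vertex 0.4 0.3 1.7
   vertex 3.6 2.1 4.5
  endloop
 endfacet
 facet normal -0.095 -0.311 0.946
  outer loop
   vertex 0.6 1.8 4.1
   vertex 3.6 2.1 4.5
   vertex 1.0 3.5 4.7
  endloop
 endfacet
 facet normal -0.989 0.150 -0.012
  outer loop
   vertex 0.6 1.8 4.1
   vertex 1.1 4.9 1.7
   vertex 0.4 0.3 1.7
  endloop
 endfacet
 facet normal -0.976 0.207 0.064
  outer loop
   vertex 0.6 1.8 4.1
   vertex 1.0 3.5 4.7
   vertex 1.1 4.9 1.7
  endloop
 endfacet
 facet normal 0.089 0.023 0.996
  outer loop
   vertex 3.1 4.0 4.5
   vertex 1.0 3.5 4.7
   vertex 3.6 2.1 4.5
  endloop
 endfacet
 facet normal -0.174 0.895 0.412
  outer loop
   vertex 3.1 4.0 4.5
   vertex 1.1 4.9 1.7
   vertex 1.0 3.5 4.7
  endloop
 endfacet
 facet normal 0.781 0.474 -0.406
  outer loop
   vertex 3.1 4.0 4.5
   vertex 3.2 0.5 0.6
   vertex 1.1 4.9 1.7
  endloop
 endfacet
 facet normal 0.950 0.250 -0.188
  outer loop
   vertex 3.1 4.0 4.5
   vertex 3.6 2.1 4.5
   vertex 3.4 0.3 1.1
  endloop
 endfacet
 facet normal 0.921 0.302 -0.247
  outer loop
   vertex 3.1 4.0 4.5
   vertex 3.4 0.3 1.1
   vertex 3.2 0.5 0.6
  endloop
 endfacet
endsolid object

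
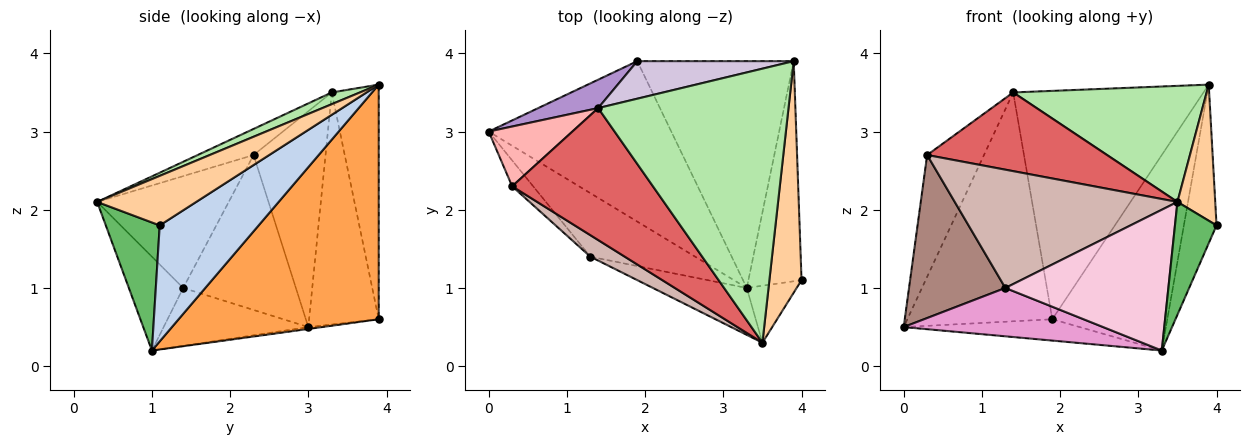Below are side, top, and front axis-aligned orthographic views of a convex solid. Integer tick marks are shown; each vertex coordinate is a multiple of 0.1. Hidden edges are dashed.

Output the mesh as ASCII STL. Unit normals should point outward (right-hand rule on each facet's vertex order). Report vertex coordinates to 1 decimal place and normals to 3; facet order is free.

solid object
 facet normal -0.010 0.132 -0.991
  outer loop
   vertex 3.3 1.0 0.2
   vertex 0.0 3.0 0.5
   vertex 1.9 3.9 0.6
  endloop
 endfacet
 facet normal 0.871 0.288 -0.399
  outer loop
   vertex 3.3 1.0 0.2
   vertex 3.9 3.9 3.6
   vertex 4.0 1.1 1.8
  endloop
 endfacet
 facet normal 0.751 0.431 -0.500
  outer loop
   vertex 3.3 1.0 0.2
   vertex 1.9 3.9 0.6
   vertex 3.9 3.9 3.6
  endloop
 endfacet
 facet normal 0.799 -0.305 0.519
  outer loop
   vertex 3.5 0.3 2.1
   vertex 4.0 1.1 1.8
   vertex 3.9 3.9 3.6
  endloop
 endfacet
 facet normal 0.757 -0.583 -0.295
  outer loop
   vertex 3.5 0.3 2.1
   vertex 3.3 1.0 0.2
   vertex 4.0 1.1 1.8
  endloop
 endfacet
 facet normal 0.057 -0.389 0.919
  outer loop
   vertex 1.4 3.3 3.5
   vertex 3.5 0.3 2.1
   vertex 3.9 3.9 3.6
  endloop
 endfacet
 facet normal -0.157 -0.506 0.848
  outer loop
   vertex 1.4 3.3 3.5
   vertex 0.3 2.3 2.7
   vertex 3.5 0.3 2.1
  endloop
 endfacet
 facet normal -0.751 0.593 0.291
  outer loop
   vertex 1.4 3.3 3.5
   vertex 0.0 3.0 0.5
   vertex 0.3 2.3 2.7
  endloop
 endfacet
 facet normal -0.430 0.896 0.111
  outer loop
   vertex 1.4 3.3 3.5
   vertex 1.9 3.9 0.6
   vertex 0.0 3.0 0.5
  endloop
 endfacet
 facet normal -0.236 0.959 0.158
  outer loop
   vertex 1.4 3.3 3.5
   vertex 3.9 3.9 3.6
   vertex 1.9 3.9 0.6
  endloop
 endfacet
 facet normal -0.756 -0.646 -0.103
  outer loop
   vertex 1.3 1.4 1.0
   vertex 0.3 2.3 2.7
   vertex 0.0 3.0 0.5
  endloop
 endfacet
 facet normal -0.503 -0.851 0.155
  outer loop
   vertex 1.3 1.4 1.0
   vertex 3.5 0.3 2.1
   vertex 0.3 2.3 2.7
  endloop
 endfacet
 facet normal -0.402 -0.555 -0.728
  outer loop
   vertex 1.3 1.4 1.0
   vertex 0.0 3.0 0.5
   vertex 3.3 1.0 0.2
  endloop
 endfacet
 facet normal -0.302 -0.905 -0.302
  outer loop
   vertex 1.3 1.4 1.0
   vertex 3.3 1.0 0.2
   vertex 3.5 0.3 2.1
  endloop
 endfacet
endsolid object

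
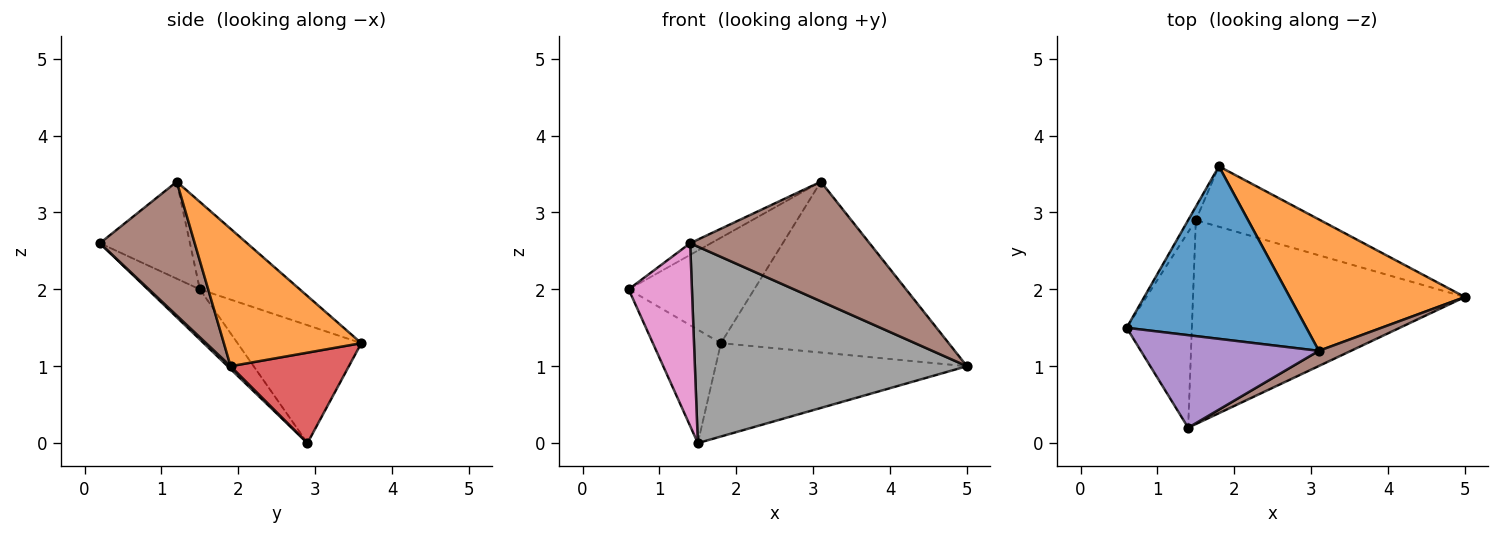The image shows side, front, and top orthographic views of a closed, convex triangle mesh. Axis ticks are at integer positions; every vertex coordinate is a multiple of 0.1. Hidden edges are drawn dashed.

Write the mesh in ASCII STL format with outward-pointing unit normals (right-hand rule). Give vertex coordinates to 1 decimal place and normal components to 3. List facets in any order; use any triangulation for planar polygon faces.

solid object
 facet normal -0.383 0.482 0.788
  outer loop
   vertex 3.1 1.2 3.4
   vertex 1.8 3.6 1.3
   vertex 0.6 1.5 2.0
  endloop
 endfacet
 facet normal 0.431 0.715 0.550
  outer loop
   vertex 3.1 1.2 3.4
   vertex 5.0 1.9 1.0
   vertex 1.8 3.6 1.3
  endloop
 endfacet
 facet normal -0.875 0.481 -0.057
  outer loop
   vertex 1.5 2.9 0.0
   vertex 0.6 1.5 2.0
   vertex 1.8 3.6 1.3
  endloop
 endfacet
 facet normal 0.367 0.781 -0.505
  outer loop
   vertex 1.5 2.9 0.0
   vertex 1.8 3.6 1.3
   vertex 5.0 1.9 1.0
  endloop
 endfacet
 facet normal -0.476 0.110 0.873
  outer loop
   vertex 1.4 0.2 2.6
   vertex 3.1 1.2 3.4
   vertex 0.6 1.5 2.0
  endloop
 endfacet
 facet normal 0.464 -0.879 0.111
  outer loop
   vertex 1.4 0.2 2.6
   vertex 5.0 1.9 1.0
   vertex 3.1 1.2 3.4
  endloop
 endfacet
 facet normal -0.490 -0.595 -0.637
  outer loop
   vertex 1.4 0.2 2.6
   vertex 0.6 1.5 2.0
   vertex 1.5 2.9 0.0
  endloop
 endfacet
 facet normal 0.008 -0.694 -0.720
  outer loop
   vertex 1.4 0.2 2.6
   vertex 1.5 2.9 0.0
   vertex 5.0 1.9 1.0
  endloop
 endfacet
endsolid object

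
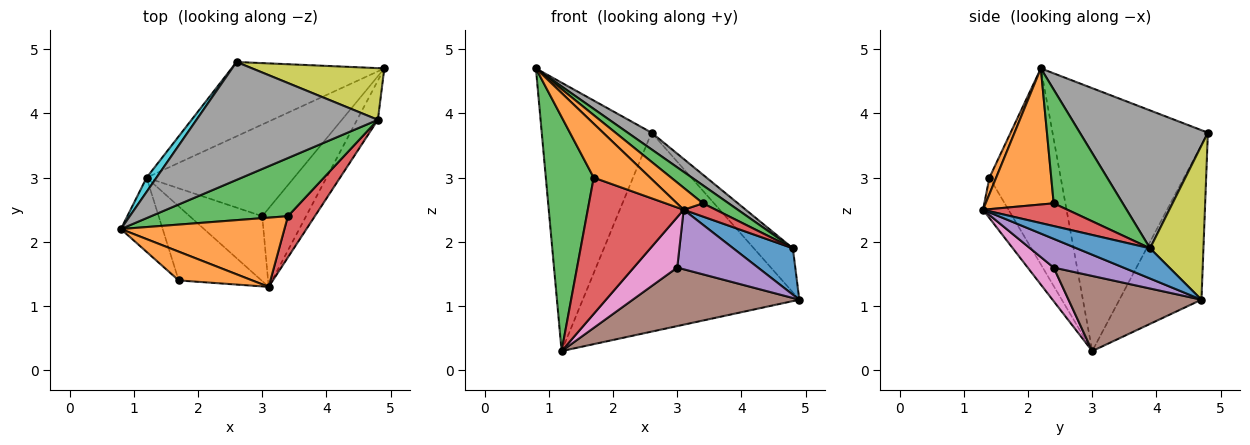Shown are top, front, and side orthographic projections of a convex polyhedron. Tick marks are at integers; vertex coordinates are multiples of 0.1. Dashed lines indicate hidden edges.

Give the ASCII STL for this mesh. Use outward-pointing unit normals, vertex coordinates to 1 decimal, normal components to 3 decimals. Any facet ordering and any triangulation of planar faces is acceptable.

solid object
 facet normal 0.685 -0.556 -0.471
  outer loop
   vertex 4.8 3.9 1.9
   vertex 3.1 1.3 2.5
   vertex 4.9 4.7 1.1
  endloop
 endfacet
 facet normal 0.105 -0.877 0.468
  outer loop
   vertex 1.7 1.4 3.0
   vertex 3.1 1.3 2.5
   vertex 0.8 2.2 4.7
  endloop
 endfacet
 facet normal -0.817 -0.549 -0.174
  outer loop
   vertex 1.7 1.4 3.0
   vertex 0.8 2.2 4.7
   vertex 1.2 3.0 0.3
  endloop
 endfacet
 facet normal -0.227 -0.856 -0.465
  outer loop
   vertex 1.7 1.4 3.0
   vertex 1.2 3.0 0.3
   vertex 3.1 1.3 2.5
  endloop
 endfacet
 facet normal 0.463 -0.536 -0.706
  outer loop
   vertex 3.0 2.4 1.6
   vertex 4.9 4.7 1.1
   vertex 3.1 1.3 2.5
  endloop
 endfacet
 facet normal 0.395 -0.494 -0.775
  outer loop
   vertex 3.0 2.4 1.6
   vertex 1.2 3.0 0.3
   vertex 4.9 4.7 1.1
  endloop
 endfacet
 facet normal 0.344 -0.576 -0.742
  outer loop
   vertex 3.0 2.4 1.6
   vertex 3.1 1.3 2.5
   vertex 1.2 3.0 0.3
  endloop
 endfacet
 facet normal 0.601 -0.112 0.791
  outer loop
   vertex 2.6 4.8 3.7
   vertex 0.8 2.2 4.7
   vertex 4.8 3.9 1.9
  endloop
 endfacet
 facet normal 0.664 0.486 0.569
  outer loop
   vertex 2.6 4.8 3.7
   vertex 4.8 3.9 1.9
   vertex 4.9 4.7 1.1
  endloop
 endfacet
 facet normal -0.816 0.577 0.031
  outer loop
   vertex 2.6 4.8 3.7
   vertex 1.2 3.0 0.3
   vertex 0.8 2.2 4.7
  endloop
 endfacet
 facet normal -0.334 0.883 -0.330
  outer loop
   vertex 2.6 4.8 3.7
   vertex 4.9 4.7 1.1
   vertex 1.2 3.0 0.3
  endloop
 endfacet
 facet normal 0.621 -0.237 0.747
  outer loop
   vertex 3.4 2.4 2.6
   vertex 0.8 2.2 4.7
   vertex 3.1 1.3 2.5
  endloop
 endfacet
 facet normal 0.622 -0.231 0.748
  outer loop
   vertex 3.4 2.4 2.6
   vertex 4.8 3.9 1.9
   vertex 0.8 2.2 4.7
  endloop
 endfacet
 facet normal 0.626 -0.238 0.742
  outer loop
   vertex 3.4 2.4 2.6
   vertex 3.1 1.3 2.5
   vertex 4.8 3.9 1.9
  endloop
 endfacet
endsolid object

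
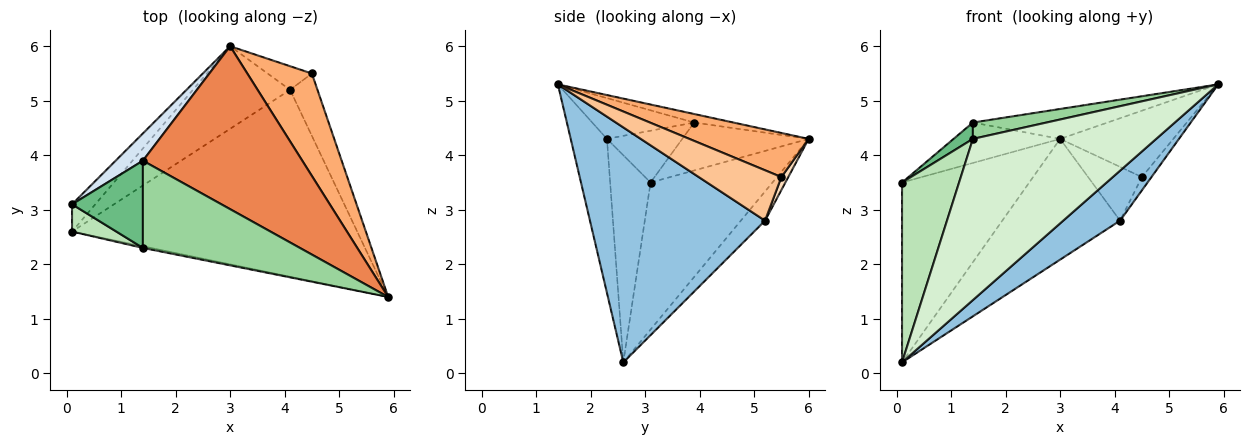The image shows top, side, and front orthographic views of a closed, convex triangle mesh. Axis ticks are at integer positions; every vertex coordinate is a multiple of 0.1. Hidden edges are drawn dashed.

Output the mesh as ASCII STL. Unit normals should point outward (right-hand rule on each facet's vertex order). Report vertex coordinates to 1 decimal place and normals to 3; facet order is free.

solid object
 facet normal -0.688 0.718 -0.109
  outer loop
   vertex 0.1 2.6 0.2
   vertex 0.1 3.1 3.5
   vertex 3.0 6.0 4.3
  endloop
 endfacet
 facet normal 0.623 -0.202 -0.756
  outer loop
   vertex 4.1 5.2 2.8
   vertex 5.9 1.4 5.3
   vertex 0.1 2.6 0.2
  endloop
 endfacet
 facet normal -0.167 0.814 -0.557
  outer loop
   vertex 4.1 5.2 2.8
   vertex 0.1 2.6 0.2
   vertex 3.0 6.0 4.3
  endloop
 endfacet
 facet normal -0.701 0.591 0.399
  outer loop
   vertex 1.4 3.9 4.6
   vertex 3.0 6.0 4.3
   vertex 0.1 3.1 3.5
  endloop
 endfacet
 facet normal -0.053 0.180 0.982
  outer loop
   vertex 1.4 3.9 4.6
   vertex 5.9 1.4 5.3
   vertex 3.0 6.0 4.3
  endloop
 endfacet
 facet normal 0.497 0.472 0.728
  outer loop
   vertex 4.5 5.5 3.6
   vertex 3.0 6.0 4.3
   vertex 5.9 1.4 5.3
  endloop
 endfacet
 facet normal 0.874 0.101 -0.475
  outer loop
   vertex 4.5 5.5 3.6
   vertex 5.9 1.4 5.3
   vertex 4.1 5.2 2.8
  endloop
 endfacet
 facet normal 0.117 0.909 -0.399
  outer loop
   vertex 4.5 5.5 3.6
   vertex 4.1 5.2 2.8
   vertex 3.0 6.0 4.3
  endloop
 endfacet
 facet normal -0.583 -0.150 0.798
  outer loop
   vertex 1.4 2.3 4.3
   vertex 1.4 3.9 4.6
   vertex 0.1 3.1 3.5
  endloop
 endfacet
 facet normal -0.247 -0.179 0.952
  outer loop
   vertex 1.4 2.3 4.3
   vertex 5.9 1.4 5.3
   vertex 1.4 3.9 4.6
  endloop
 endfacet
 facet normal -0.574 -0.810 0.123
  outer loop
   vertex 1.4 2.3 4.3
   vertex 0.1 3.1 3.5
   vertex 0.1 2.6 0.2
  endloop
 endfacet
 facet normal -0.194 -0.981 -0.010
  outer loop
   vertex 1.4 2.3 4.3
   vertex 0.1 2.6 0.2
   vertex 5.9 1.4 5.3
  endloop
 endfacet
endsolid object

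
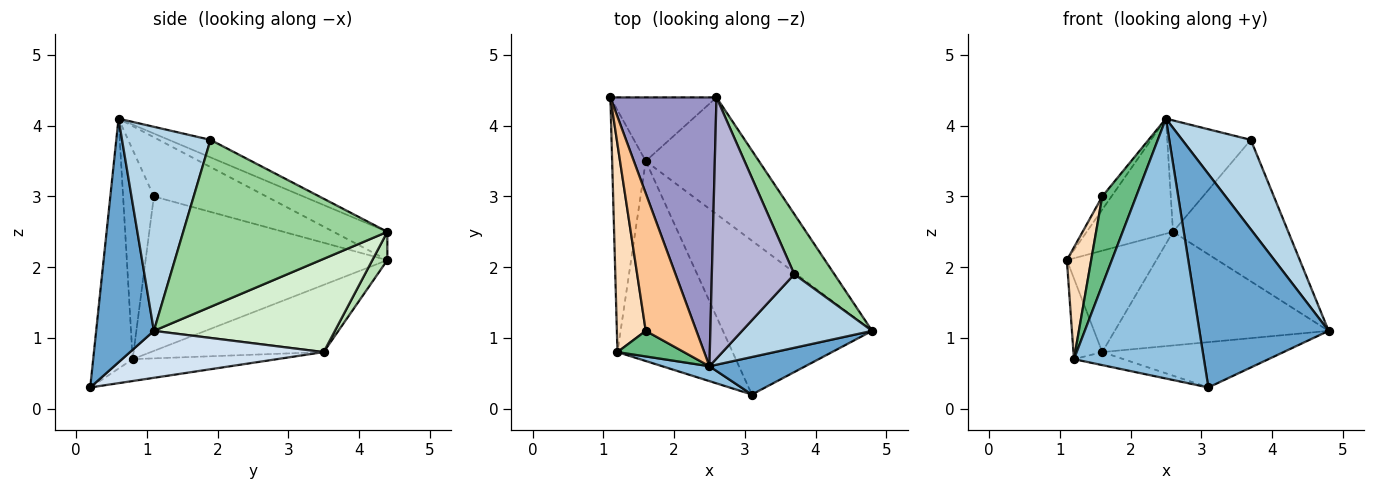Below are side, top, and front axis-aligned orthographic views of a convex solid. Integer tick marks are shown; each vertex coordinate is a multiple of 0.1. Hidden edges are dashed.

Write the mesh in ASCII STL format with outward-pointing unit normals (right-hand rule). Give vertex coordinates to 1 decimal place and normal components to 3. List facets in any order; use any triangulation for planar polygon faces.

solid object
 facet normal 0.403 -0.902 0.158
  outer loop
   vertex 3.1 0.2 0.3
   vertex 4.8 1.1 1.1
   vertex 2.5 0.6 4.1
  endloop
 endfacet
 facet normal -0.290 -0.955 0.055
  outer loop
   vertex 1.2 0.8 0.7
   vertex 3.1 0.2 0.3
   vertex 2.5 0.6 4.1
  endloop
 endfacet
 facet normal 0.706 -0.548 0.450
  outer loop
   vertex 3.7 1.9 3.8
   vertex 2.5 0.6 4.1
   vertex 4.8 1.1 1.1
  endloop
 endfacet
 facet normal 0.289 0.270 -0.918
  outer loop
   vertex 1.6 3.5 0.8
   vertex 4.8 1.1 1.1
   vertex 3.1 0.2 0.3
  endloop
 endfacet
 facet normal -0.885 0.147 -0.442
  outer loop
   vertex 1.6 3.5 0.8
   vertex 1.2 0.8 0.7
   vertex 1.1 4.4 2.1
  endloop
 endfacet
 facet normal -0.186 0.064 -0.980
  outer loop
   vertex 1.6 3.5 0.8
   vertex 3.1 0.2 0.3
   vertex 1.2 0.8 0.7
  endloop
 endfacet
 facet normal -0.758 0.062 0.649
  outer loop
   vertex 1.6 1.1 3.0
   vertex 2.5 0.6 4.1
   vertex 1.1 4.4 2.1
  endloop
 endfacet
 facet normal -0.978 -0.098 0.183
  outer loop
   vertex 1.6 1.1 3.0
   vertex 1.1 4.4 2.1
   vertex 1.2 0.8 0.7
  endloop
 endfacet
 facet normal -0.657 -0.724 0.209
  outer loop
   vertex 1.6 1.1 3.0
   vertex 1.2 0.8 0.7
   vertex 2.5 0.6 4.1
  endloop
 endfacet
 facet normal 0.852 0.481 0.205
  outer loop
   vertex 2.6 4.4 2.5
   vertex 3.7 1.9 3.8
   vertex 4.8 1.1 1.1
  endloop
 endfacet
 facet normal 0.140 0.839 -0.527
  outer loop
   vertex 2.6 4.4 2.5
   vertex 1.6 3.5 0.8
   vertex 1.1 4.4 2.1
  endloop
 endfacet
 facet normal 0.508 0.601 -0.617
  outer loop
   vertex 2.6 4.4 2.5
   vertex 4.8 1.1 1.1
   vertex 1.6 3.5 0.8
  endloop
 endfacet
 facet normal -0.238 0.382 0.893
  outer loop
   vertex 2.6 4.4 2.5
   vertex 1.1 4.4 2.1
   vertex 2.5 0.6 4.1
  endloop
 endfacet
 facet normal -0.192 0.385 0.903
  outer loop
   vertex 2.6 4.4 2.5
   vertex 2.5 0.6 4.1
   vertex 3.7 1.9 3.8
  endloop
 endfacet
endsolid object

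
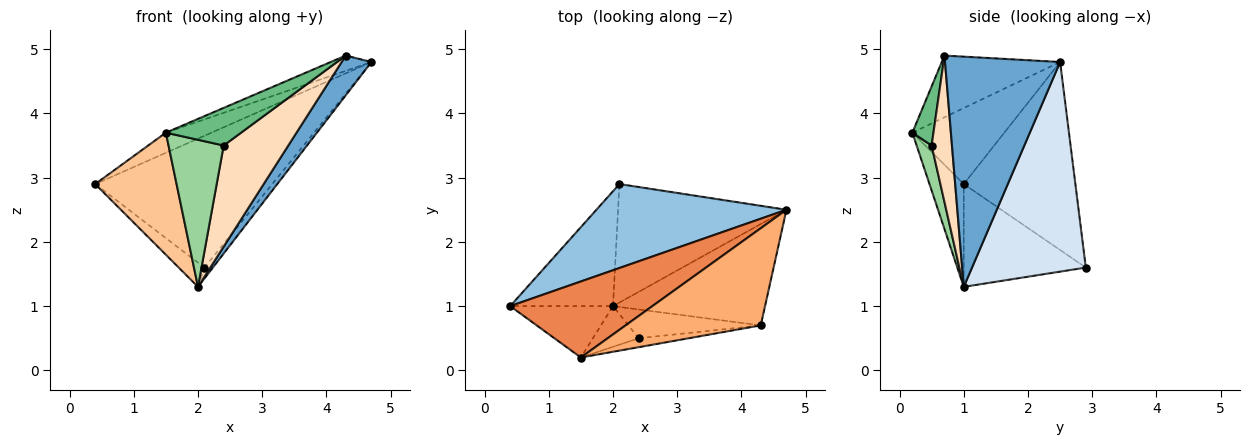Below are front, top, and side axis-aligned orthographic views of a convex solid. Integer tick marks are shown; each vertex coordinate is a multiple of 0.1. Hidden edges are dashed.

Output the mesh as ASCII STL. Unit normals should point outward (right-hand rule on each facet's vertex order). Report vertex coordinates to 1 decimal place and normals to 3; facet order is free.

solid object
 facet normal 0.816 -0.211 -0.539
  outer loop
   vertex 2.0 1.0 1.3
   vertex 4.7 2.5 4.8
   vertex 4.3 0.7 4.9
  endloop
 endfacet
 facet normal -0.469 0.745 0.474
  outer loop
   vertex 2.1 2.9 1.6
   vertex 0.4 1.0 2.9
   vertex 4.7 2.5 4.8
  endloop
 endfacet
 facet normal -0.699 0.147 -0.699
  outer loop
   vertex 2.1 2.9 1.6
   vertex 2.0 1.0 1.3
   vertex 0.4 1.0 2.9
  endloop
 endfacet
 facet normal 0.778 0.058 -0.625
  outer loop
   vertex 2.1 2.9 1.6
   vertex 4.7 2.5 4.8
   vertex 2.0 1.0 1.3
  endloop
 endfacet
 facet normal -0.459 0.228 0.859
  outer loop
   vertex 1.5 0.2 3.7
   vertex 4.7 2.5 4.8
   vertex 0.4 1.0 2.9
  endloop
 endfacet
 facet normal -0.411 0.141 0.901
  outer loop
   vertex 1.5 0.2 3.7
   vertex 4.3 0.7 4.9
   vertex 4.7 2.5 4.8
  endloop
 endfacet
 facet normal -0.362 -0.859 -0.362
  outer loop
   vertex 1.5 0.2 3.7
   vertex 0.4 1.0 2.9
   vertex 2.0 1.0 1.3
  endloop
 endfacet
 facet normal 0.290 -0.921 -0.262
  outer loop
   vertex 2.4 0.5 3.5
   vertex 2.0 1.0 1.3
   vertex 4.3 0.7 4.9
  endloop
 endfacet
 facet normal 0.263 -0.939 -0.223
  outer loop
   vertex 2.4 0.5 3.5
   vertex 4.3 0.7 4.9
   vertex 1.5 0.2 3.7
  endloop
 endfacet
 facet normal 0.253 -0.932 -0.258
  outer loop
   vertex 2.4 0.5 3.5
   vertex 1.5 0.2 3.7
   vertex 2.0 1.0 1.3
  endloop
 endfacet
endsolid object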